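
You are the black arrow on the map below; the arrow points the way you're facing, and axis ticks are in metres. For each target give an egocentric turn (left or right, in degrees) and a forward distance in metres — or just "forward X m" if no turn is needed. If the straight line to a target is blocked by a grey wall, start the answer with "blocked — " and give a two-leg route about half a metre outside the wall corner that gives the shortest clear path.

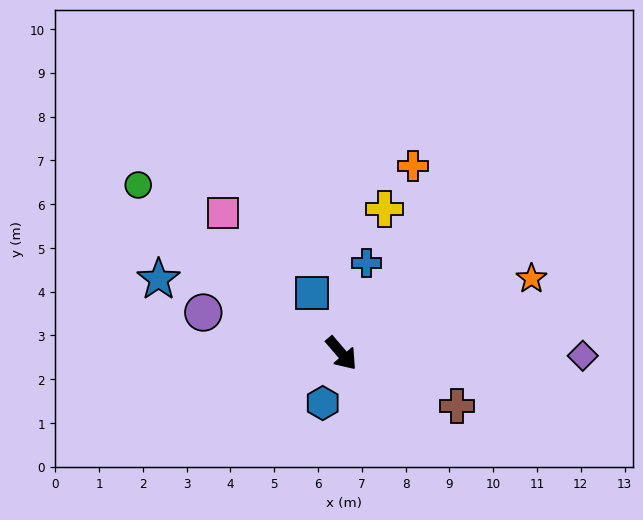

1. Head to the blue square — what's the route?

turn left 165°, forward 1.5 m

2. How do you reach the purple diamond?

turn left 49°, forward 5.5 m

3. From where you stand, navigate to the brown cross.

turn left 25°, forward 2.9 m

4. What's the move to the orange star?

turn left 71°, forward 4.7 m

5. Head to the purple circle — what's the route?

turn right 147°, forward 3.3 m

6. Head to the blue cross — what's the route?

turn left 124°, forward 2.1 m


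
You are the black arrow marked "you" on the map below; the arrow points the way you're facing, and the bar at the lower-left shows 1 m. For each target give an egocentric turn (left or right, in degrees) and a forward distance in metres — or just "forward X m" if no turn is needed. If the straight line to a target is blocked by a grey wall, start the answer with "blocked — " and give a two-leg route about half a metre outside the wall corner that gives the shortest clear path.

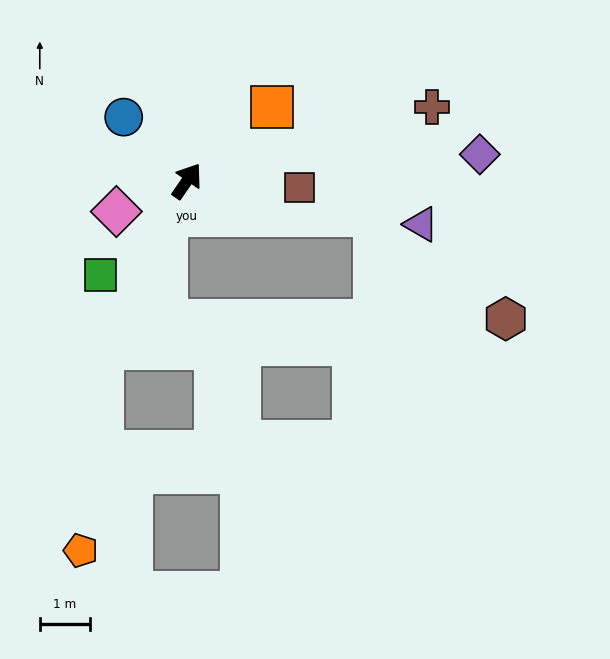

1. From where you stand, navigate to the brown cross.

turn right 39°, forward 5.1 m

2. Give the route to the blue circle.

turn left 79°, forward 1.8 m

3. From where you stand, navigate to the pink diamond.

turn left 148°, forward 1.5 m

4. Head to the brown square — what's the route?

turn right 59°, forward 2.2 m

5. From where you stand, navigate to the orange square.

turn right 14°, forward 2.2 m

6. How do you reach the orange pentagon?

blocked — turn right 172°, forward 3.7 m, then turn left 21°, forward 4.0 m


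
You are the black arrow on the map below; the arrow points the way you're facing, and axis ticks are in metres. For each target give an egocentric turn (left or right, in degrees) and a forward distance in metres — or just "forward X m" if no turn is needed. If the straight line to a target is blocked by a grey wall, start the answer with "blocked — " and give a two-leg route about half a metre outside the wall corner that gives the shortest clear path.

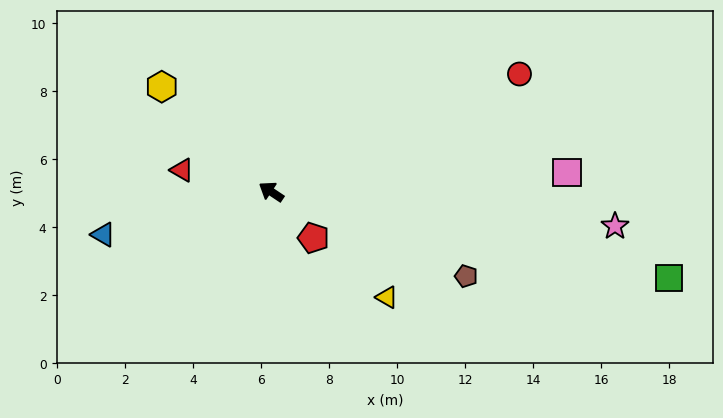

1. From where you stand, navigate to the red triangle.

turn left 20°, forward 2.7 m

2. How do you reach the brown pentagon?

turn right 170°, forward 6.3 m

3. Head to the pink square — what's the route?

turn right 143°, forward 8.7 m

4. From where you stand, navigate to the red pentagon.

turn left 166°, forward 1.8 m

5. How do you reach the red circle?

turn right 121°, forward 8.1 m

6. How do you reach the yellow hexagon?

turn right 10°, forward 4.5 m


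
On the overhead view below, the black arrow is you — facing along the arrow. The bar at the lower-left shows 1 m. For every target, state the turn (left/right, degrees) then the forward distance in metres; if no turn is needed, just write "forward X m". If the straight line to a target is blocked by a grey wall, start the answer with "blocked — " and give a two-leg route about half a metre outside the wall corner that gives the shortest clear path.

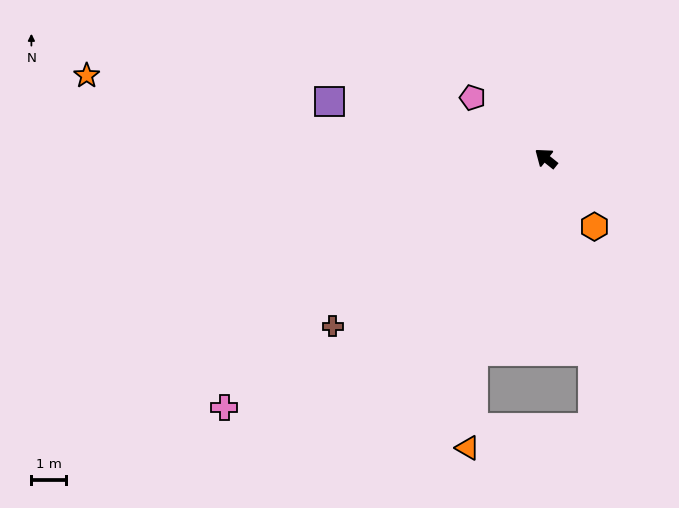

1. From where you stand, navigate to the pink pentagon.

forward 2.8 m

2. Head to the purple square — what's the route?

turn left 24°, forward 6.5 m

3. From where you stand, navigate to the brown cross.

turn left 77°, forward 7.9 m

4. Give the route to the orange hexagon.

turn left 164°, forward 2.4 m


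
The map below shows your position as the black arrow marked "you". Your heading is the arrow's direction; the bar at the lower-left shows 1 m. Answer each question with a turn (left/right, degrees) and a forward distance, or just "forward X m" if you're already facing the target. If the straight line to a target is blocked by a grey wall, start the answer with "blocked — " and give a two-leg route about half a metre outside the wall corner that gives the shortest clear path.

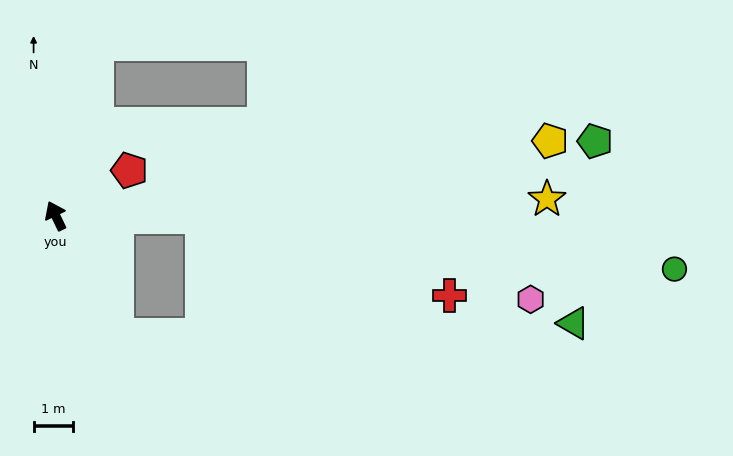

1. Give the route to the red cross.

blocked — turn right 116°, forward 3.7 m, then turn right 17°, forward 6.7 m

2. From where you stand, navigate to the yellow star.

turn right 114°, forward 12.6 m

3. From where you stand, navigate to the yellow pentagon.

turn right 107°, forward 12.8 m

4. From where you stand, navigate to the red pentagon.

turn right 84°, forward 2.2 m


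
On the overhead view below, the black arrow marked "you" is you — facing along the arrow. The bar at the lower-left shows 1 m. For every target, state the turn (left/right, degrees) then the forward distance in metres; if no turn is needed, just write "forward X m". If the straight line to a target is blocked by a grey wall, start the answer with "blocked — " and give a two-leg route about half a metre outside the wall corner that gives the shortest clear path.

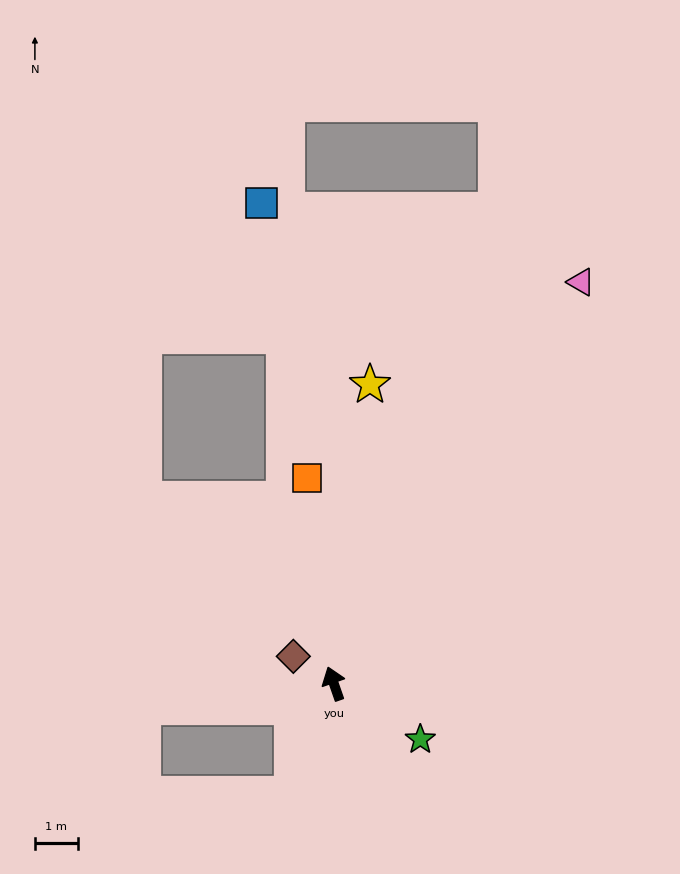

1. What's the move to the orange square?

turn right 12°, forward 4.8 m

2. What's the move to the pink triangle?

turn right 51°, forward 11.0 m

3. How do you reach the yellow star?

turn right 26°, forward 7.0 m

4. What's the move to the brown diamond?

turn left 37°, forward 1.1 m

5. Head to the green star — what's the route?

turn right 142°, forward 2.4 m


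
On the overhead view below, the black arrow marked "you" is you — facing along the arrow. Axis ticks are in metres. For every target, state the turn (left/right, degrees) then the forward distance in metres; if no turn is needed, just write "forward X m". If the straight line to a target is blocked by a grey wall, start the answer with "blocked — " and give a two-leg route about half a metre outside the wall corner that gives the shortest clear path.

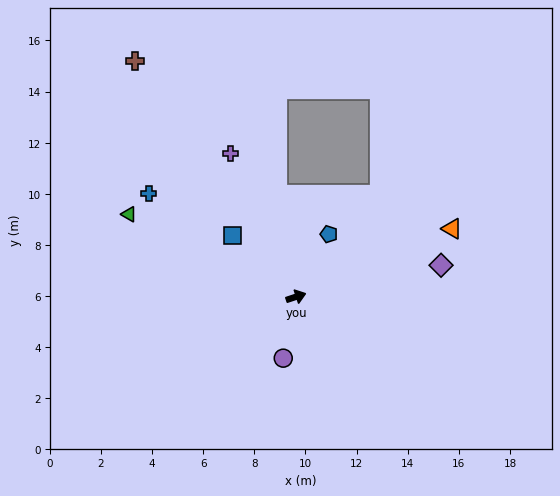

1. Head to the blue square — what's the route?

turn left 118°, forward 3.4 m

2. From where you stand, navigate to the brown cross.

turn left 106°, forward 11.2 m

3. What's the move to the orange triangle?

turn left 5°, forward 6.7 m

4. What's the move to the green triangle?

turn left 135°, forward 7.3 m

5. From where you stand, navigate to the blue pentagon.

turn left 44°, forward 2.8 m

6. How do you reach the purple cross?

turn left 96°, forward 6.2 m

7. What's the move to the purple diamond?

turn right 6°, forward 5.8 m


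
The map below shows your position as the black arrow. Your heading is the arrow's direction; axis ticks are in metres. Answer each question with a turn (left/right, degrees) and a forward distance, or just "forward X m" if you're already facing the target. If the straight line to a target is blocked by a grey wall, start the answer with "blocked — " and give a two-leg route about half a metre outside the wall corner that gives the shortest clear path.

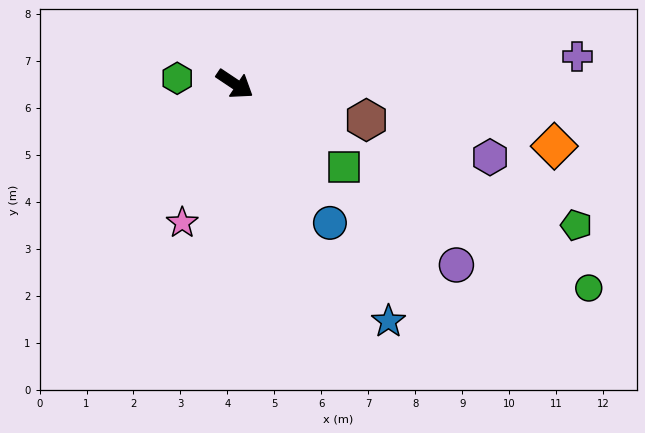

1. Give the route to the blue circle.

turn right 22°, forward 3.6 m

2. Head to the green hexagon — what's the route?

turn right 152°, forward 1.2 m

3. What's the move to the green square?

turn right 3°, forward 2.9 m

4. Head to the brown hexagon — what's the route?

turn left 18°, forward 2.9 m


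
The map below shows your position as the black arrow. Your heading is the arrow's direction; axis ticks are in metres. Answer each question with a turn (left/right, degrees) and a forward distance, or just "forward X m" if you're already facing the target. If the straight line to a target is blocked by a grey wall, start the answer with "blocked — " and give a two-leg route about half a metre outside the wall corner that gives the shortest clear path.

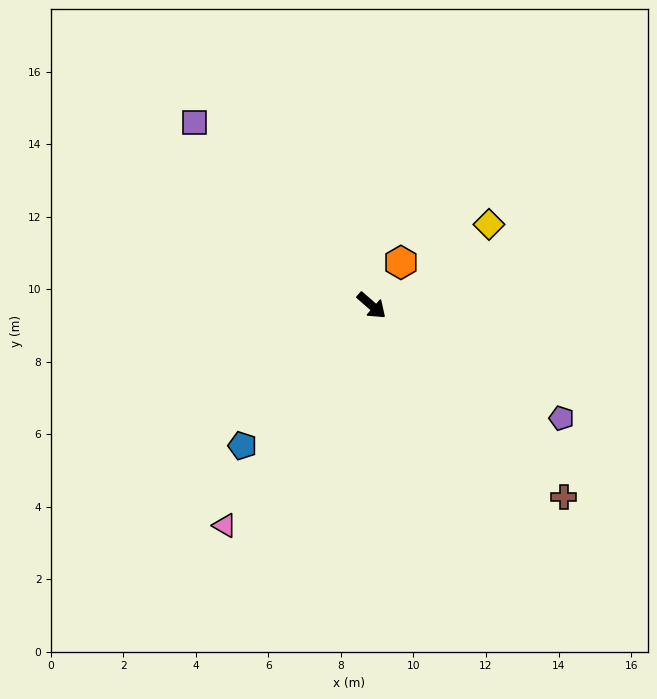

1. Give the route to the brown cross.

turn right 4°, forward 7.5 m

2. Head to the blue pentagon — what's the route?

turn right 92°, forward 5.3 m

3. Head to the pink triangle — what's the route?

turn right 83°, forward 7.3 m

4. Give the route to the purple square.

turn left 175°, forward 7.0 m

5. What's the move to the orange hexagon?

turn left 97°, forward 1.4 m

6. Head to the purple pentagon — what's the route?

turn left 10°, forward 6.1 m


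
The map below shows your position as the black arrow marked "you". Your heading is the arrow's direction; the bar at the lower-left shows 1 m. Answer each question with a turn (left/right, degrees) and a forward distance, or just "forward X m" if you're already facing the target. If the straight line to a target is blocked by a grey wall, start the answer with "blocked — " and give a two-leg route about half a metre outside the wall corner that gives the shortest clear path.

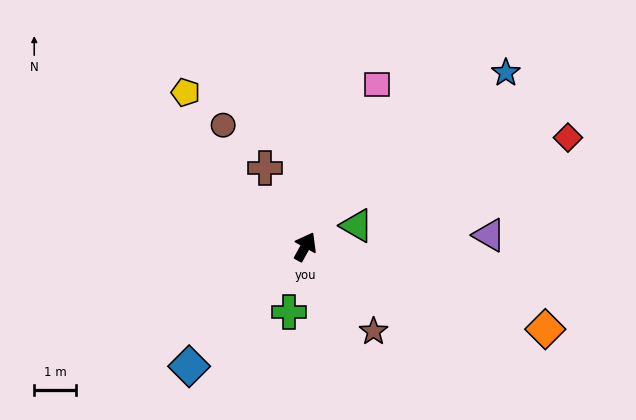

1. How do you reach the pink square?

turn left 5°, forward 4.3 m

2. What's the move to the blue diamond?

turn left 165°, forward 4.0 m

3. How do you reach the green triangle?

turn right 39°, forward 1.3 m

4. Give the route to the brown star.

turn right 112°, forward 2.6 m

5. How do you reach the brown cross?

turn left 56°, forward 2.1 m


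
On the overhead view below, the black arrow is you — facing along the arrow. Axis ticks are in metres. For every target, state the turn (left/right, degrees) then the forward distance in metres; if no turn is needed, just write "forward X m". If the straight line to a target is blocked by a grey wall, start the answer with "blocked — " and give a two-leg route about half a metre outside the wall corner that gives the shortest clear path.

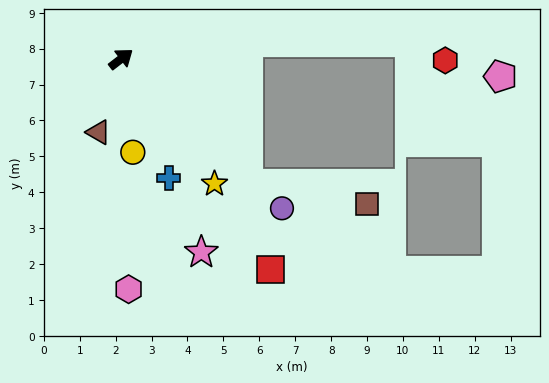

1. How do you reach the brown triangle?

turn right 145°, forward 2.1 m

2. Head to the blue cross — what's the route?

turn right 106°, forward 3.6 m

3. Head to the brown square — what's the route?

blocked — turn right 82°, forward 5.0 m, then turn left 35°, forward 3.3 m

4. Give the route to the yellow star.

turn right 91°, forward 4.3 m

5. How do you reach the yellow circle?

turn right 121°, forward 2.6 m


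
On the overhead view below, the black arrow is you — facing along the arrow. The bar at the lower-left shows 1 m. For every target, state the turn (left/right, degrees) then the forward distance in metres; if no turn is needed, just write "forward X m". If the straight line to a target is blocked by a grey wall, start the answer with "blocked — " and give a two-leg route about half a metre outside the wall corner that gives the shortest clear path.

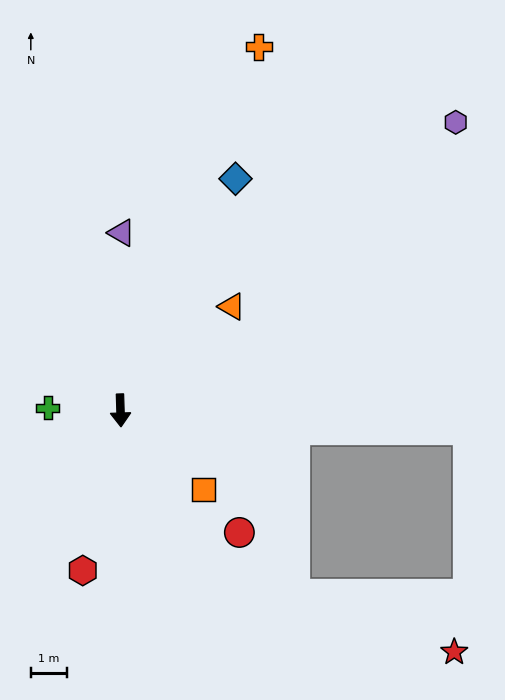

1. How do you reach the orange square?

turn left 45°, forward 3.1 m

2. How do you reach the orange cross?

turn left 157°, forward 10.6 m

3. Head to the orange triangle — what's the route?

turn left 131°, forward 4.2 m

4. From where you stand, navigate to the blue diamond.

turn left 152°, forward 7.1 m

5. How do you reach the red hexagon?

turn right 15°, forward 4.5 m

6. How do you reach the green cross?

turn right 94°, forward 2.0 m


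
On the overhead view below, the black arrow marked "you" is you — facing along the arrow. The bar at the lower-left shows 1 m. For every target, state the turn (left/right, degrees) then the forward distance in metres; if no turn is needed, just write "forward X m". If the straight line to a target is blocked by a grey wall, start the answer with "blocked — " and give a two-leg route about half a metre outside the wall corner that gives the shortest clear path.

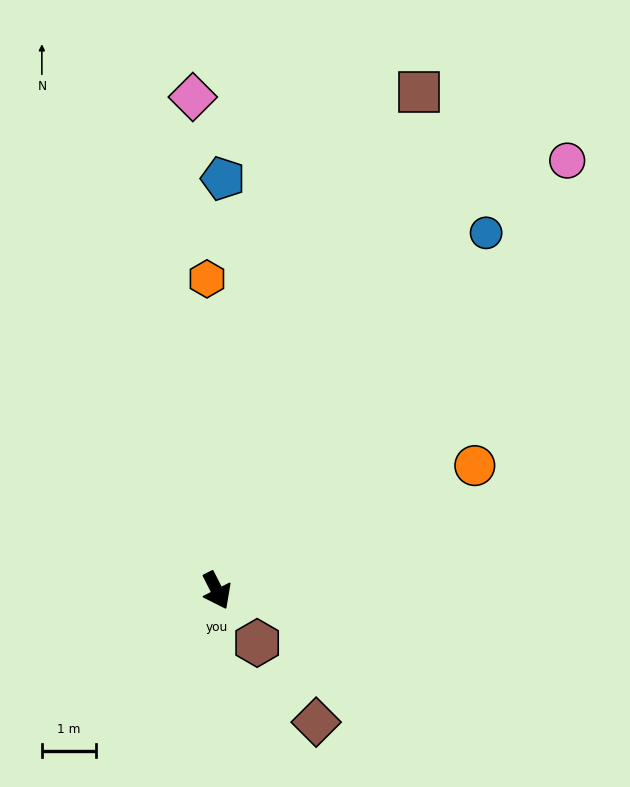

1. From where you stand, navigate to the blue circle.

turn left 116°, forward 8.3 m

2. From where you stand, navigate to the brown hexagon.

turn left 11°, forward 1.2 m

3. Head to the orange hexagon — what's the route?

turn left 155°, forward 5.8 m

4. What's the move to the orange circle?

turn left 89°, forward 5.3 m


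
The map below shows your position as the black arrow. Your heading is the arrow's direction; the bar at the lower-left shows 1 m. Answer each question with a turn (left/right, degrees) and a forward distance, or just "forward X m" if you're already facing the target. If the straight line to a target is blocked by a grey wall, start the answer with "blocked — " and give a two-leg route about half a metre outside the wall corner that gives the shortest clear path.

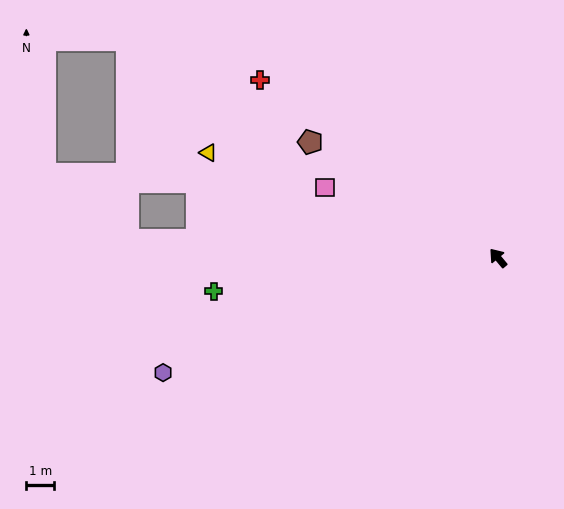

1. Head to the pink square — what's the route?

turn left 28°, forward 6.7 m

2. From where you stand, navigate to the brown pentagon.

turn left 18°, forward 7.9 m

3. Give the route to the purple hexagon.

turn left 69°, forward 12.6 m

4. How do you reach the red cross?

turn left 13°, forward 10.6 m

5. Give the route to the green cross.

turn left 57°, forward 10.2 m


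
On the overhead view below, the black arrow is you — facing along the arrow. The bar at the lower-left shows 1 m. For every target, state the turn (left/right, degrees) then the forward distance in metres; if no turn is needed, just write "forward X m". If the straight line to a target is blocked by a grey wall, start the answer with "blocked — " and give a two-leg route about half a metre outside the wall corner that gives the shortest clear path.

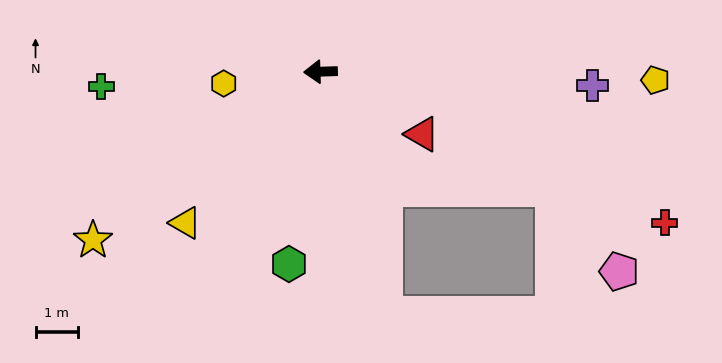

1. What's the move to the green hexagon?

turn left 79°, forward 4.6 m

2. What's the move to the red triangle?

turn left 147°, forward 2.8 m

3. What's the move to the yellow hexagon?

turn left 5°, forward 2.3 m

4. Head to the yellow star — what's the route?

turn left 35°, forward 6.7 m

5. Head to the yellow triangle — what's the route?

turn left 46°, forward 4.8 m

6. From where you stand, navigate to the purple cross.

turn left 175°, forward 6.5 m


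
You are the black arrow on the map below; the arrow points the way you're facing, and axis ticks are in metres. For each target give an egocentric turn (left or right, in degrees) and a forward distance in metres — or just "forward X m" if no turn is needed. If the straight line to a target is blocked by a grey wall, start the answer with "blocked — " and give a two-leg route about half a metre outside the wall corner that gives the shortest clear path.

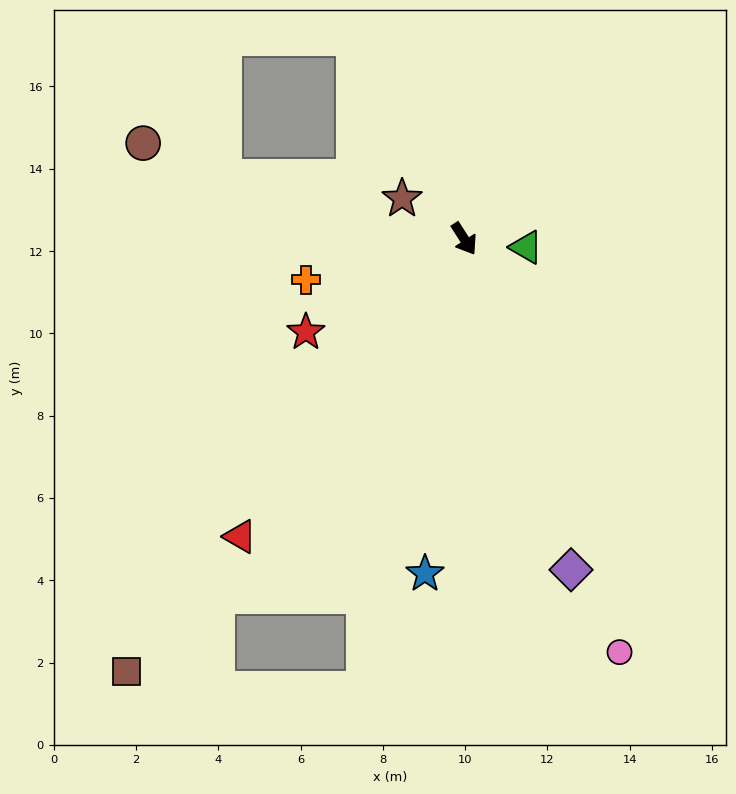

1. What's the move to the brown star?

turn right 156°, forward 1.8 m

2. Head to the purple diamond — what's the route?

turn right 15°, forward 8.5 m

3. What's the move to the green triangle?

turn left 50°, forward 1.5 m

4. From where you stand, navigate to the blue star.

turn right 39°, forward 8.2 m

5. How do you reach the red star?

turn right 92°, forward 4.5 m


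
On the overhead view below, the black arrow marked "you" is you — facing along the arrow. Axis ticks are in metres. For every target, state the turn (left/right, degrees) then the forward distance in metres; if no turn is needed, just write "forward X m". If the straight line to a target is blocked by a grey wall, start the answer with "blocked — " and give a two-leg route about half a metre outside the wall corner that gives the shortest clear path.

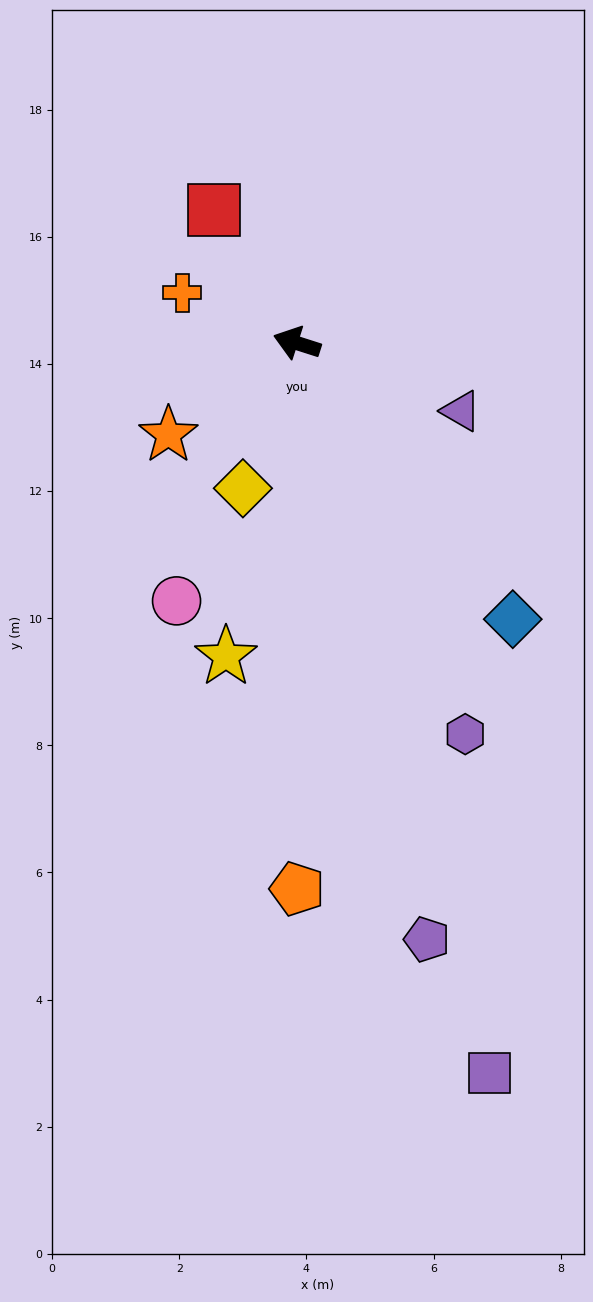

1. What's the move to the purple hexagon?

turn left 131°, forward 6.7 m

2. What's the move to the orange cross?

turn right 6°, forward 2.0 m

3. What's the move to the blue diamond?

turn left 146°, forward 5.5 m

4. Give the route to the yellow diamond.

turn left 87°, forward 2.4 m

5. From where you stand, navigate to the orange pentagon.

turn left 108°, forward 8.6 m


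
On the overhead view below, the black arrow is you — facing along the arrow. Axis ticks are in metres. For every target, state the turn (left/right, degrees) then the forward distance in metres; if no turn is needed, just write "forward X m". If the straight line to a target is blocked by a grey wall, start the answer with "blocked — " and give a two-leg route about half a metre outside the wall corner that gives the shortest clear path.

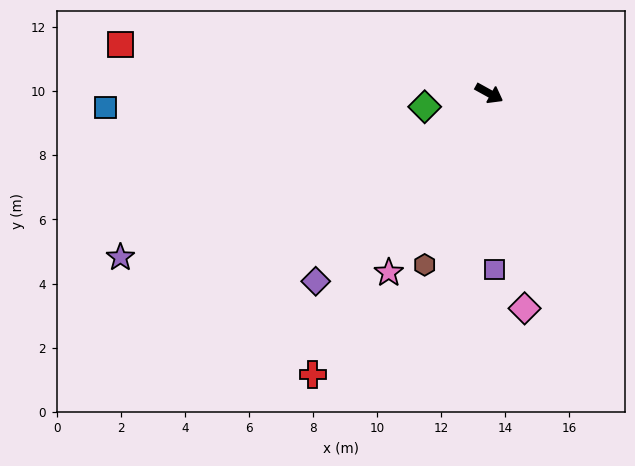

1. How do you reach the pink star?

turn right 90°, forward 6.4 m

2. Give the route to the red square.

turn right 159°, forward 11.6 m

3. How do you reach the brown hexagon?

turn right 82°, forward 5.7 m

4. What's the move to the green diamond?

turn right 139°, forward 2.1 m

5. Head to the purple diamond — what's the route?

turn right 104°, forward 8.0 m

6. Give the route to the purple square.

turn right 59°, forward 5.5 m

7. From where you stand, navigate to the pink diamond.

turn right 52°, forward 6.8 m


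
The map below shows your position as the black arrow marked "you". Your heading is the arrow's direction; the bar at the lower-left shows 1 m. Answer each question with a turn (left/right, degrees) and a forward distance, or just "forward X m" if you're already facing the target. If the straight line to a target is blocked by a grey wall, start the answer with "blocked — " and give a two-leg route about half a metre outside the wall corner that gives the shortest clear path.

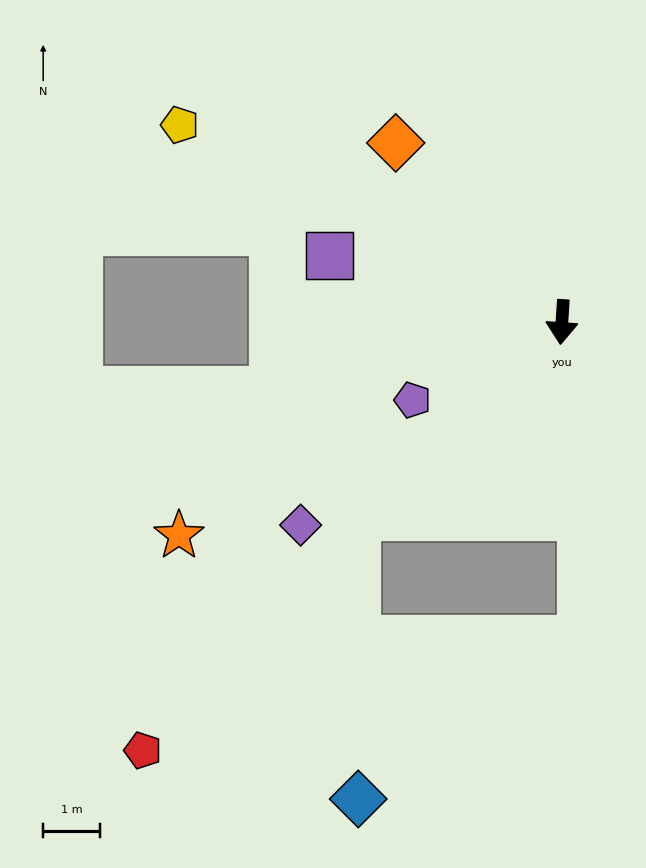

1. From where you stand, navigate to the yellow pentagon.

turn right 114°, forward 7.5 m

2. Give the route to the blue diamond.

blocked — turn right 43°, forward 5.0 m, then turn left 47°, forward 5.0 m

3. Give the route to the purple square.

turn right 102°, forward 4.2 m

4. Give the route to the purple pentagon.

turn right 59°, forward 3.0 m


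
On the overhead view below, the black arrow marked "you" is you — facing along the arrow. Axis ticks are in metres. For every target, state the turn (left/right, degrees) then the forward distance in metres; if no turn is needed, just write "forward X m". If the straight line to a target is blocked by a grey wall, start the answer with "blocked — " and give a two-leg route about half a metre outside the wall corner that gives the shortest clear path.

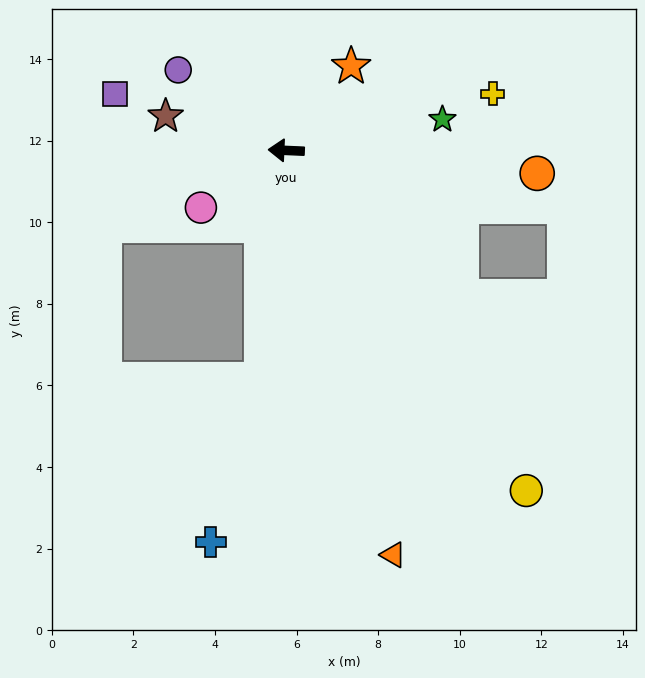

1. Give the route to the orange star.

turn right 125°, forward 2.6 m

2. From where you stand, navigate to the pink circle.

turn left 36°, forward 2.5 m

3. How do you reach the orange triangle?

turn left 107°, forward 10.3 m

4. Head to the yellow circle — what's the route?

turn left 128°, forward 10.2 m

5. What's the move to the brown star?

turn right 13°, forward 3.1 m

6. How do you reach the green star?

turn right 166°, forward 3.9 m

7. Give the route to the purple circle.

turn right 34°, forward 3.3 m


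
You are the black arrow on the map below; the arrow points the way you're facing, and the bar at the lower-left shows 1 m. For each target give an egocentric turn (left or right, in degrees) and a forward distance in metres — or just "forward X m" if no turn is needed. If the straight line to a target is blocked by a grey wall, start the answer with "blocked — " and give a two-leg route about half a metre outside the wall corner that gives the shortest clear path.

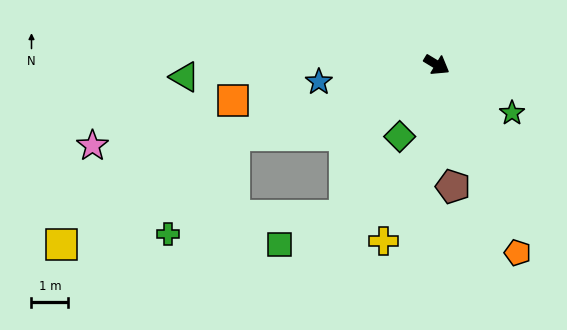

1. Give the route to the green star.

forward 2.4 m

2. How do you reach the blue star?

turn right 141°, forward 3.2 m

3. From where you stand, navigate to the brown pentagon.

turn right 51°, forward 3.3 m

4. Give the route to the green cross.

blocked — turn right 130°, forward 5.8 m, then turn left 37°, forward 3.2 m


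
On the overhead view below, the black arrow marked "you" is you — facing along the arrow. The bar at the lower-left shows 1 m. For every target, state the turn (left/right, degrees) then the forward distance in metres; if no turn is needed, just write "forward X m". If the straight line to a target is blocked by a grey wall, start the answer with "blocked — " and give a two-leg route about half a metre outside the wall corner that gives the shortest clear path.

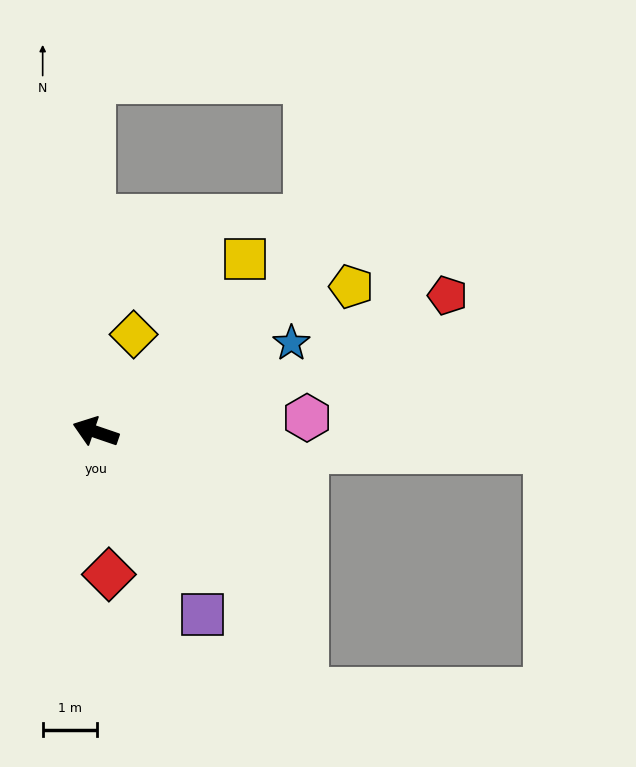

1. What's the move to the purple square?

turn left 139°, forward 3.9 m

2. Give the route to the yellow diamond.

turn right 92°, forward 1.9 m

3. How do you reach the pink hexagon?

turn right 157°, forward 3.9 m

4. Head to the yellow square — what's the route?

turn right 112°, forward 4.2 m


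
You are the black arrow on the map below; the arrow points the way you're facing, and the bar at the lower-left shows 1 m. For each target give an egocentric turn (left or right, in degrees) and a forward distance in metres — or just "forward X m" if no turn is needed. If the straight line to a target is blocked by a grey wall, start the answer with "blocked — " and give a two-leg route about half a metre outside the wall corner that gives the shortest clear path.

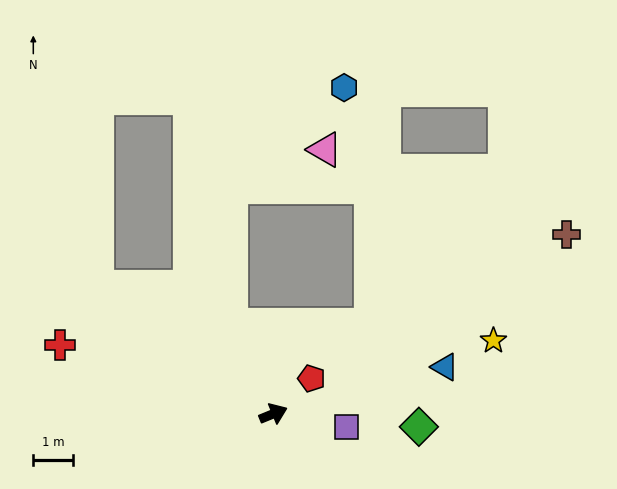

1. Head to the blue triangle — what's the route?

turn right 7°, forward 4.4 m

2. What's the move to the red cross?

turn left 140°, forward 5.6 m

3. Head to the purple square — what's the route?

turn right 33°, forward 1.9 m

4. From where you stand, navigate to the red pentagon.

turn left 20°, forward 1.3 m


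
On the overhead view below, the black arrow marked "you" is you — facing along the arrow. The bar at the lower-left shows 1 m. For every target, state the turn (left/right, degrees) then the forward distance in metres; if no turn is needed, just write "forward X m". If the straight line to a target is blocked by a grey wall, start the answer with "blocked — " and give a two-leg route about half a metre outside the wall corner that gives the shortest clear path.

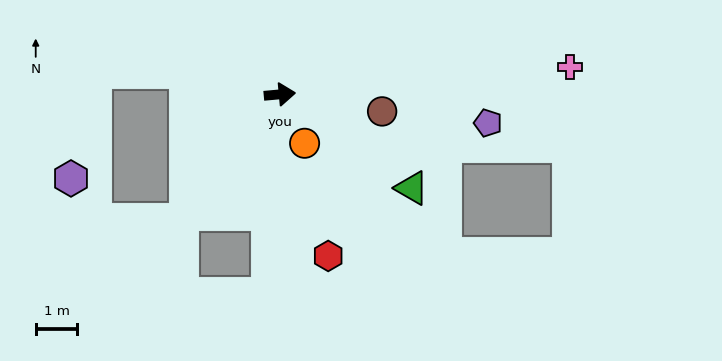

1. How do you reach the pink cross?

forward 7.0 m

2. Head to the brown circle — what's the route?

turn right 15°, forward 2.5 m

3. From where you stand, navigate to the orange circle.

turn right 68°, forward 1.3 m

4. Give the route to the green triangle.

turn right 41°, forward 3.9 m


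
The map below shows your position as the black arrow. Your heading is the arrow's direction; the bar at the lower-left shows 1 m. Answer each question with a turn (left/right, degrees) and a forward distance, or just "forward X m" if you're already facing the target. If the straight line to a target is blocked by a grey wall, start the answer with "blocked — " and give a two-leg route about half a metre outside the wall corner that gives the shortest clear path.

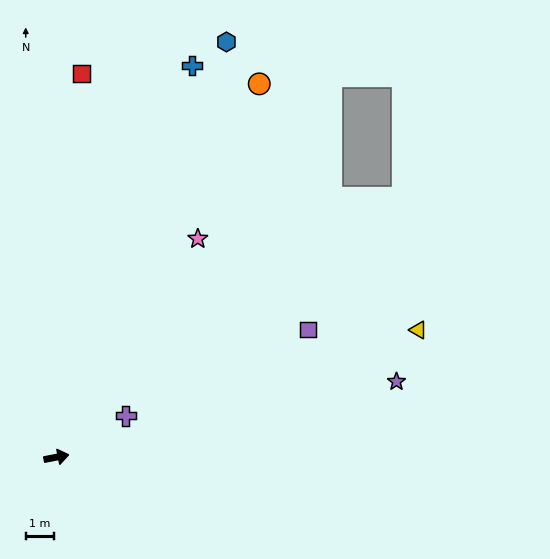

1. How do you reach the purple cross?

turn left 20°, forward 2.9 m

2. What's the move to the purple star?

forward 12.4 m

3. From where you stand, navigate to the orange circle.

turn left 50°, forward 15.2 m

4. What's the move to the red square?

turn left 75°, forward 13.7 m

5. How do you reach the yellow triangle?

turn left 8°, forward 13.7 m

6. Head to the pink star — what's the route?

turn left 46°, forward 9.3 m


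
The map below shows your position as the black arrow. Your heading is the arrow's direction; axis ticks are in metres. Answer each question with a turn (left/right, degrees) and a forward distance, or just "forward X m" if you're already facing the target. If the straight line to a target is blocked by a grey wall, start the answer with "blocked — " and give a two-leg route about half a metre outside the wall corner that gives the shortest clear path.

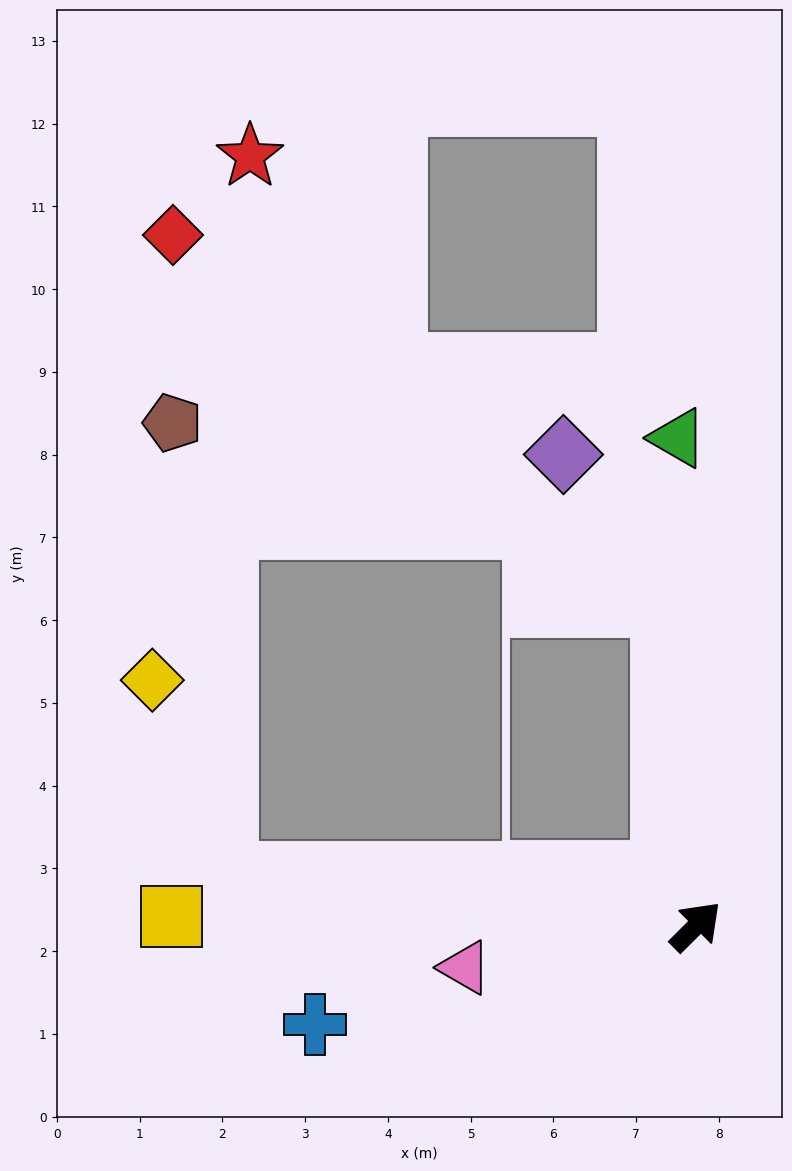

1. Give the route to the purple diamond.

blocked — turn left 50°, forward 3.9 m, then turn left 30°, forward 2.2 m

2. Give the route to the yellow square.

turn left 134°, forward 6.3 m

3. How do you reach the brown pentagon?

blocked — turn left 129°, forward 5.8 m, then turn right 78°, forward 5.5 m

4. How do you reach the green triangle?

turn left 47°, forward 5.9 m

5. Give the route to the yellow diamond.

blocked — turn left 129°, forward 5.8 m, then turn right 64°, forward 2.5 m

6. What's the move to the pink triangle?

turn left 145°, forward 2.8 m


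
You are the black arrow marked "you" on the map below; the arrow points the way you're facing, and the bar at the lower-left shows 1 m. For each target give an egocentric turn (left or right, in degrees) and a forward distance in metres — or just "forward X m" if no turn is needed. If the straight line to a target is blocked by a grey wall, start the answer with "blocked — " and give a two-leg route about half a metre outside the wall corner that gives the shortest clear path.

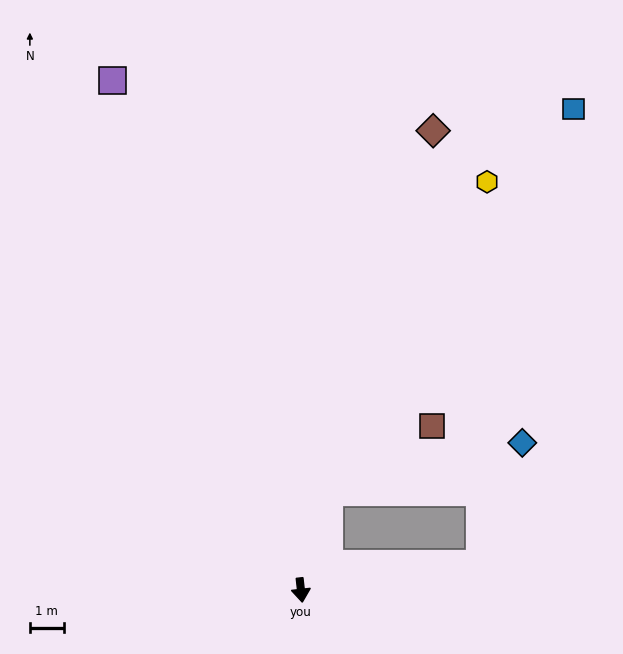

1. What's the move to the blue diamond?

blocked — turn left 158°, forward 3.0 m, then turn right 60°, forward 5.9 m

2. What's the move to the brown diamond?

turn left 158°, forward 14.1 m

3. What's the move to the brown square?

blocked — turn left 158°, forward 3.0 m, then turn right 42°, forward 3.6 m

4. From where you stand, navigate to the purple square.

turn right 166°, forward 16.0 m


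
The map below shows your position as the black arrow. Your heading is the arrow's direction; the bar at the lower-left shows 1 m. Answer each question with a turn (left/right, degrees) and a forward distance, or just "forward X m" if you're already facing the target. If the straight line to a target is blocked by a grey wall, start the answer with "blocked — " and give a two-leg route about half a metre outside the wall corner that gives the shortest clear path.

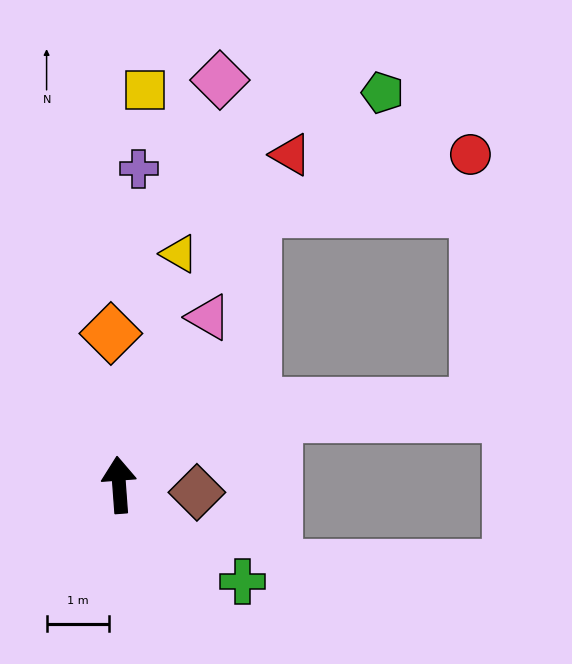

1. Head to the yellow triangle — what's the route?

turn right 19°, forward 3.8 m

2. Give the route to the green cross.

turn right 132°, forward 2.5 m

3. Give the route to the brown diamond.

turn right 100°, forward 1.2 m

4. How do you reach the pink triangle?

turn right 32°, forward 3.0 m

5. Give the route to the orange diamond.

forward 2.4 m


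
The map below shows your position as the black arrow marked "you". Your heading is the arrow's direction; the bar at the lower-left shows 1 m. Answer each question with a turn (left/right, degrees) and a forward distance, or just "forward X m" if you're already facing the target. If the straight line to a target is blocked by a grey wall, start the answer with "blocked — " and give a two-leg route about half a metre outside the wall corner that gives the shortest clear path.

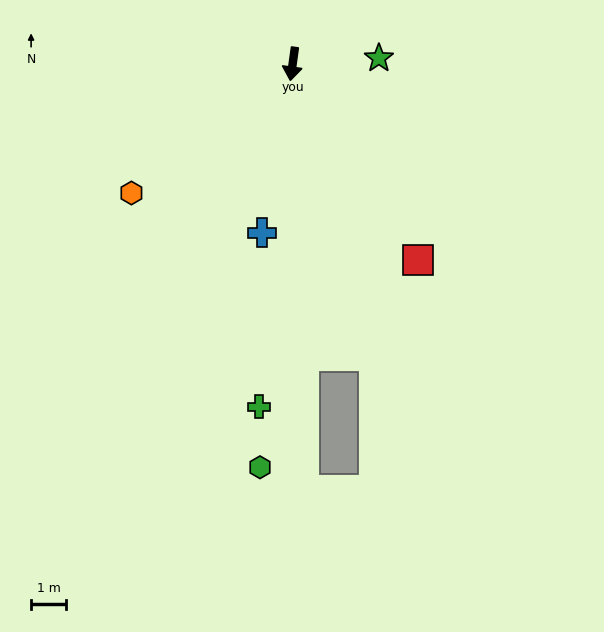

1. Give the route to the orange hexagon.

turn right 43°, forward 5.8 m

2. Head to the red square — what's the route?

turn left 41°, forward 6.6 m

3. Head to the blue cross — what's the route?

turn right 2°, forward 4.9 m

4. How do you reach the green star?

turn left 102°, forward 2.4 m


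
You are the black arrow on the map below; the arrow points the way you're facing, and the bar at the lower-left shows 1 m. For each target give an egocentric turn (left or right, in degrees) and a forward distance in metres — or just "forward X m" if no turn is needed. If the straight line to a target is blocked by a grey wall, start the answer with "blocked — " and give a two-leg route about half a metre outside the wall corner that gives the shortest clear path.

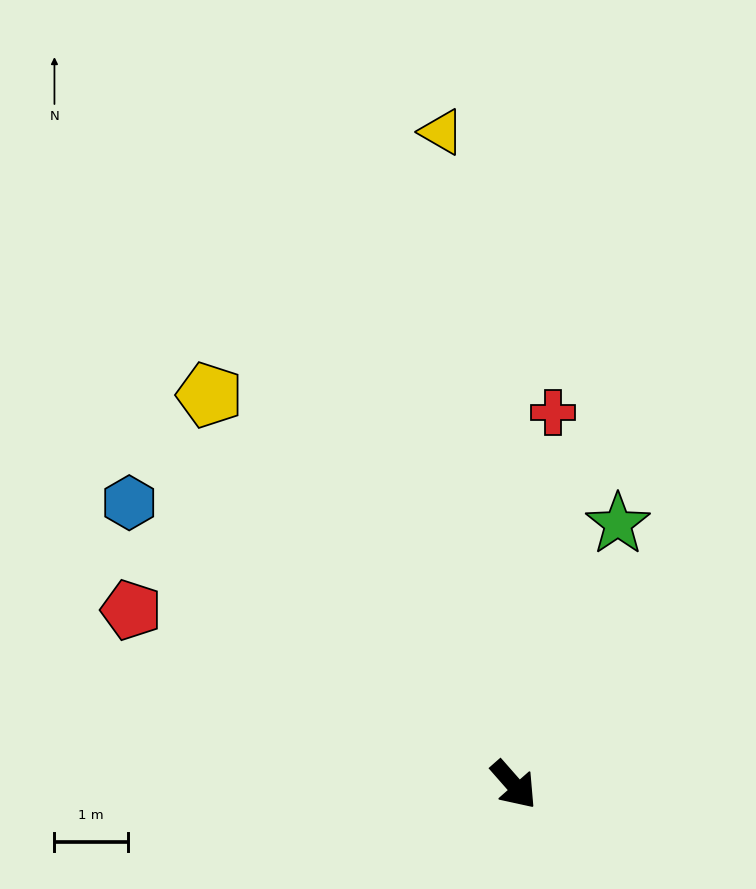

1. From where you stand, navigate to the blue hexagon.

turn right 168°, forward 6.5 m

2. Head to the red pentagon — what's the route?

turn right 156°, forward 5.8 m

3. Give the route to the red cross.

turn left 133°, forward 5.1 m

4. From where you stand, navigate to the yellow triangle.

turn left 145°, forward 9.0 m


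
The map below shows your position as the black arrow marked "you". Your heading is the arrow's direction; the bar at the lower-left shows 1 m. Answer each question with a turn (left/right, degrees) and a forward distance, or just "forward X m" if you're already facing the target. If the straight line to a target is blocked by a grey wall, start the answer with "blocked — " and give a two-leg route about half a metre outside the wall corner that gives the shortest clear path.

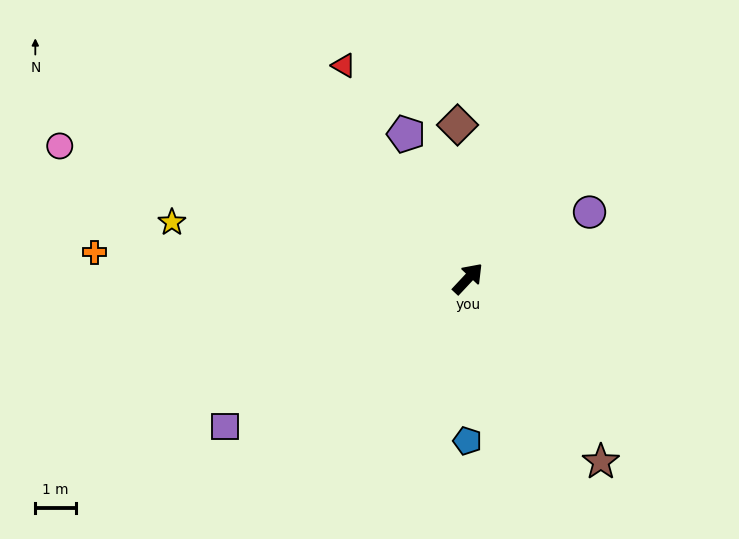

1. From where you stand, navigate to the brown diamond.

turn left 47°, forward 3.8 m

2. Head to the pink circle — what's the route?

turn left 115°, forward 10.6 m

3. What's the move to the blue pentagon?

turn right 137°, forward 4.0 m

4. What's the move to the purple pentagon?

turn left 66°, forward 3.9 m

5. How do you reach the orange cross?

turn left 129°, forward 9.2 m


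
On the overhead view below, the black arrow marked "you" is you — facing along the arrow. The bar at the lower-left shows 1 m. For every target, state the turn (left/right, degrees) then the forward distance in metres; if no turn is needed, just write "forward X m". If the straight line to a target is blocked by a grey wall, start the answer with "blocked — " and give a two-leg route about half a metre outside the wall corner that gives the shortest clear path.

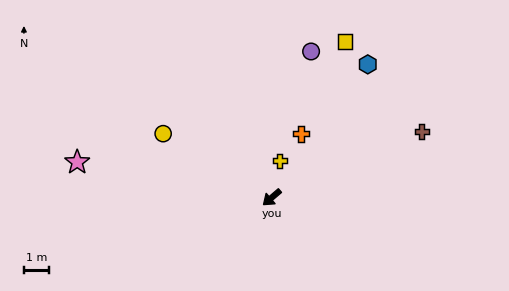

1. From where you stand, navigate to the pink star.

turn right 51°, forward 7.9 m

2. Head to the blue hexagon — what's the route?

turn right 166°, forward 6.5 m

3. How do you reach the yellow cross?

turn right 143°, forward 1.5 m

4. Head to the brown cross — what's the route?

turn left 163°, forward 6.5 m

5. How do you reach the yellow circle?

turn right 71°, forward 5.0 m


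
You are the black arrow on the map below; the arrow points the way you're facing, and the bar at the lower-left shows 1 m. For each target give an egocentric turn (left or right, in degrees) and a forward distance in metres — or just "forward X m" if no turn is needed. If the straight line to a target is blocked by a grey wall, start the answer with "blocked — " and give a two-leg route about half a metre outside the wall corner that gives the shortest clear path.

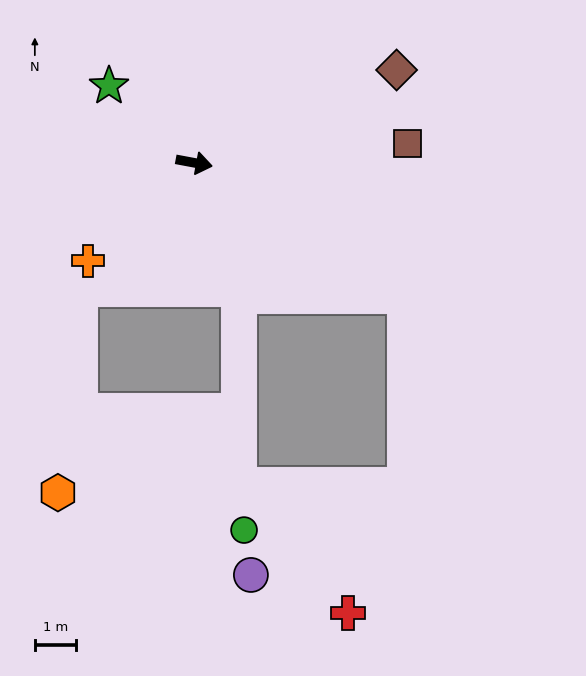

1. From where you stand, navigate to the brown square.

turn left 16°, forward 5.3 m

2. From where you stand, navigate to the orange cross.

turn right 127°, forward 3.6 m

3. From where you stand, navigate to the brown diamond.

turn left 35°, forward 5.5 m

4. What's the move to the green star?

turn left 148°, forward 2.8 m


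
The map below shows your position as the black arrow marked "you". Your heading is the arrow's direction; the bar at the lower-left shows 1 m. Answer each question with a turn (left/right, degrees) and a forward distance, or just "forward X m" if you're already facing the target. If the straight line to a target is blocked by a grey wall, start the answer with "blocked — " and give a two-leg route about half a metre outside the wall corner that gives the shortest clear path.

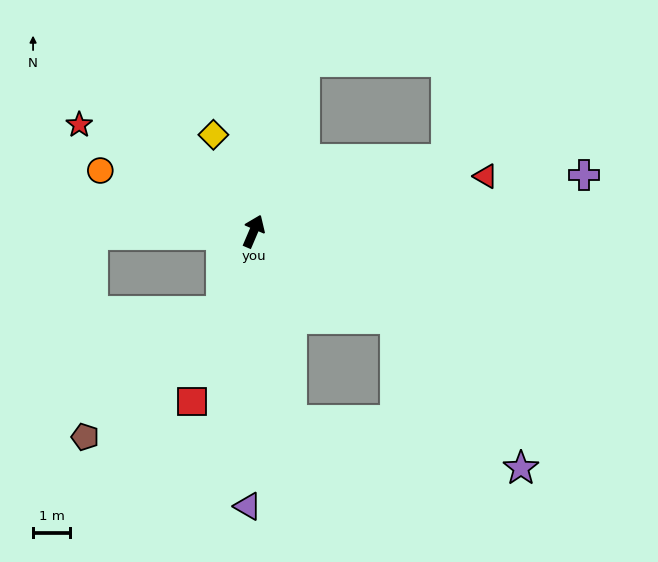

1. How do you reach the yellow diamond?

turn left 46°, forward 2.8 m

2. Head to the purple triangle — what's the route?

turn right 158°, forward 7.4 m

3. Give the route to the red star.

turn left 82°, forward 5.5 m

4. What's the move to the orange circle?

turn left 92°, forward 4.4 m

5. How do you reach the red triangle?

turn right 54°, forward 6.4 m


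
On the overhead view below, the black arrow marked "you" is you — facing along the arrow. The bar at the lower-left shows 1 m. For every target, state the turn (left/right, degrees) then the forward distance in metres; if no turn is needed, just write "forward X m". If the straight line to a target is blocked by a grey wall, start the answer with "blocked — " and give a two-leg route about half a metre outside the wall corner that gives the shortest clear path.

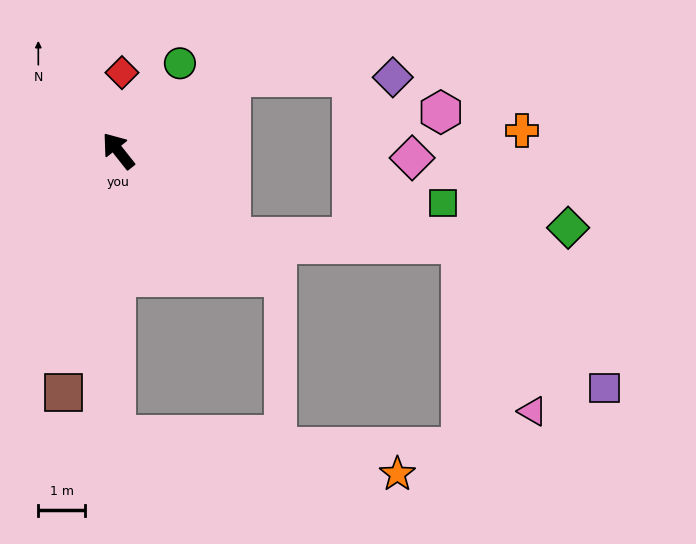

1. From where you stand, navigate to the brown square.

turn left 129°, forward 5.3 m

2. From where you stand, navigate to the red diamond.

turn right 41°, forward 1.7 m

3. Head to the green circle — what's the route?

turn right 74°, forward 2.3 m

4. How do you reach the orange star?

blocked — turn left 141°, forward 6.0 m, then turn left 83°, forward 6.0 m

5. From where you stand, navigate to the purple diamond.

blocked — turn right 95°, forward 2.9 m, then turn right 34°, forward 3.4 m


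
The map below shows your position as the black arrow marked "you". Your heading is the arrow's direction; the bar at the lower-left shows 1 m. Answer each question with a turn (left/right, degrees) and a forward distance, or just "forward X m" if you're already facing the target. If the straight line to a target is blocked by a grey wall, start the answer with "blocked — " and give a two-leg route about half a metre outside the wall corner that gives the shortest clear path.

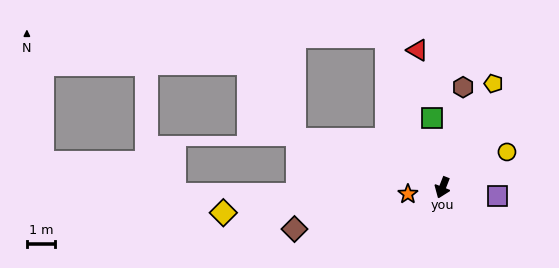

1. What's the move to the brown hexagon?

turn right 170°, forward 3.7 m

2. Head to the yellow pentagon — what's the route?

turn left 175°, forward 4.2 m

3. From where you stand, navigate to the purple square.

turn left 103°, forward 2.0 m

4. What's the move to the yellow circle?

turn left 140°, forward 2.7 m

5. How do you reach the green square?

turn right 150°, forward 2.5 m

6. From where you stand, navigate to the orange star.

turn right 58°, forward 1.3 m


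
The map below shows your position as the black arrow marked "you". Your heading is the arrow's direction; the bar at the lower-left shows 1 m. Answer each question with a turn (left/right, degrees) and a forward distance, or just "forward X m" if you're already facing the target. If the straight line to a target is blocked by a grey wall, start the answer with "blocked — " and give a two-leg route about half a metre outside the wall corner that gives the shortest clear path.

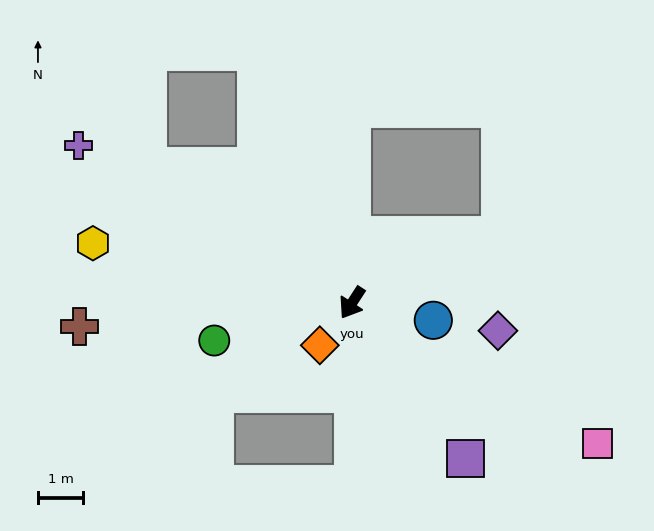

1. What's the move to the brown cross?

turn right 52°, forward 6.0 m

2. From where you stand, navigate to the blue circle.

turn left 111°, forward 1.8 m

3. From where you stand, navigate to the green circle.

turn right 42°, forward 3.1 m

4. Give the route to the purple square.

turn left 69°, forward 4.2 m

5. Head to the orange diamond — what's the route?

turn right 4°, forward 1.2 m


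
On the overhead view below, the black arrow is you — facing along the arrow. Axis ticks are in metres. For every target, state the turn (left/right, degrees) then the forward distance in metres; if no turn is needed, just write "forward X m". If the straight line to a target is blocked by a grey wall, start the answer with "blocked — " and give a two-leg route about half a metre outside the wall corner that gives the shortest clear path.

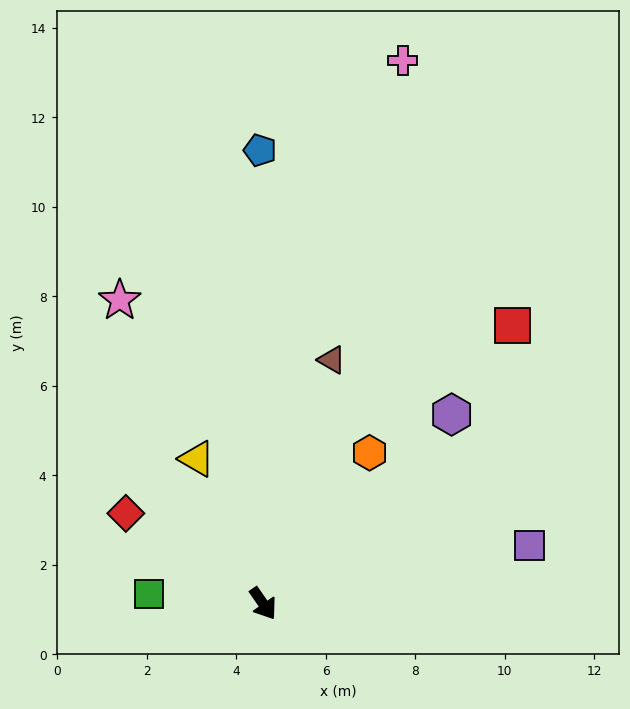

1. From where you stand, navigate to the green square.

turn right 129°, forward 2.6 m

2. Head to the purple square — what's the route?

turn left 68°, forward 6.1 m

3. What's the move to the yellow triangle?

turn left 170°, forward 3.6 m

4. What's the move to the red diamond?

turn right 158°, forward 3.7 m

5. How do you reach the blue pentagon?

turn left 146°, forward 10.1 m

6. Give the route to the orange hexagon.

turn left 110°, forward 4.1 m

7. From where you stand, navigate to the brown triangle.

turn left 130°, forward 5.7 m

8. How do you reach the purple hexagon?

turn left 100°, forward 6.0 m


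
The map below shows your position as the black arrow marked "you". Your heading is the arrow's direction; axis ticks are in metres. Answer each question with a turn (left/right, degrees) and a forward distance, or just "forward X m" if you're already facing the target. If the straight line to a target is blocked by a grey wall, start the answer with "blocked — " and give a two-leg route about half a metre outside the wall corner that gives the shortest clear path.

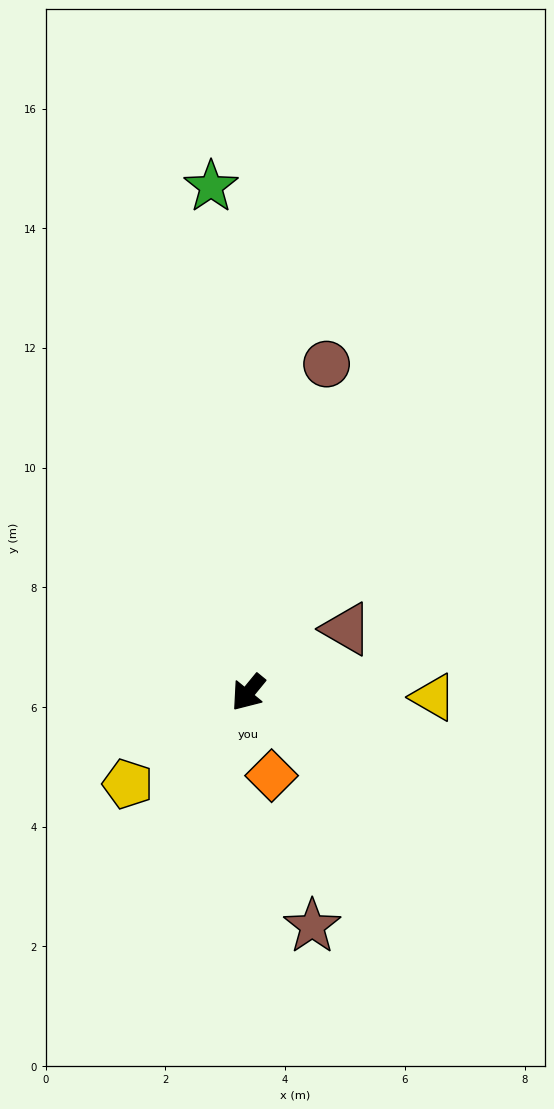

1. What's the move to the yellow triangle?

turn left 128°, forward 3.1 m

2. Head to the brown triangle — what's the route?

turn left 162°, forward 2.0 m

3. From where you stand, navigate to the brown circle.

turn right 154°, forward 5.6 m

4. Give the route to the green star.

turn right 136°, forward 8.5 m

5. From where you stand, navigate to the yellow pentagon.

turn right 13°, forward 2.5 m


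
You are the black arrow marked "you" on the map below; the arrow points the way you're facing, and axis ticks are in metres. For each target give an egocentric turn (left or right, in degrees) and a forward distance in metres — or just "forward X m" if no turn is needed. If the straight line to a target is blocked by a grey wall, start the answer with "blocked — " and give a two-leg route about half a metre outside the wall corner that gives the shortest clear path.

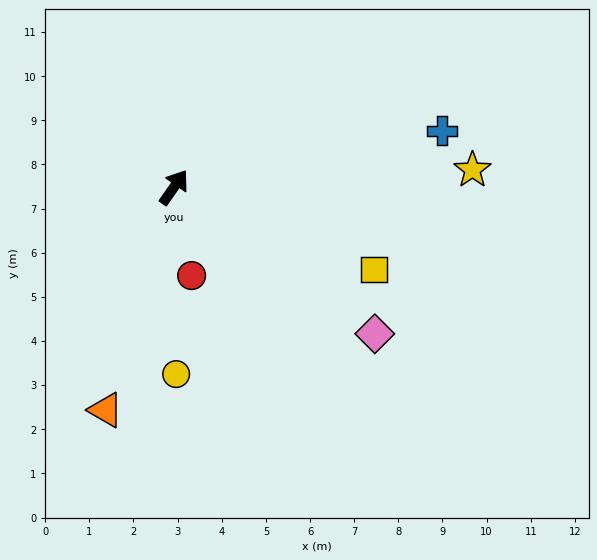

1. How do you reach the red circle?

turn right 134°, forward 2.0 m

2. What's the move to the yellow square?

turn right 77°, forward 4.9 m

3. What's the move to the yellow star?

turn right 52°, forward 6.8 m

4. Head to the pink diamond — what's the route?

turn right 91°, forward 5.6 m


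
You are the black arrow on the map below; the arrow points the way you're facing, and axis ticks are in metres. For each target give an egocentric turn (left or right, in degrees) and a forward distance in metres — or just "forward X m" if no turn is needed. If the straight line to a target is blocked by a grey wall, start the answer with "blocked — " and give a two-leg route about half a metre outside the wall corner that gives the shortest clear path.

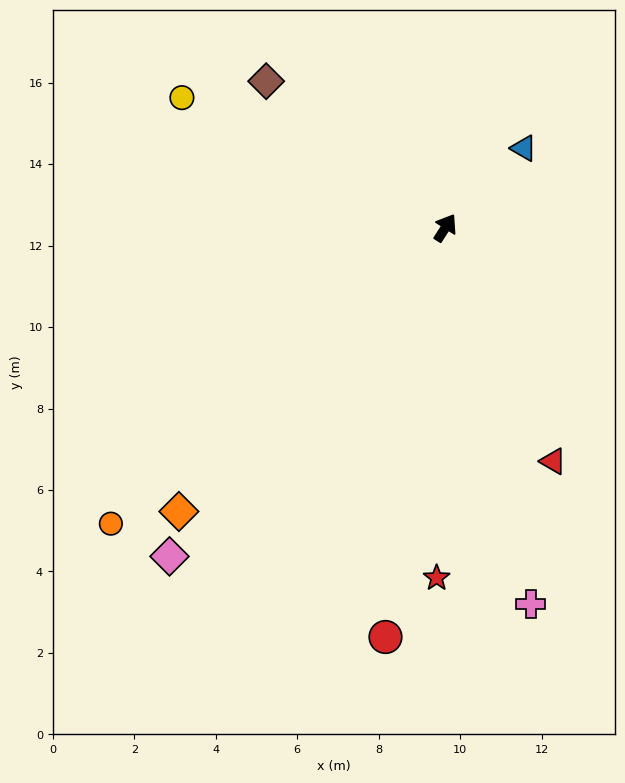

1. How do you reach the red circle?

turn right 156°, forward 10.2 m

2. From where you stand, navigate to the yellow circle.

turn left 96°, forward 7.2 m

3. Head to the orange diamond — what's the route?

turn left 169°, forward 9.6 m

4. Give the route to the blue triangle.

turn right 12°, forward 2.7 m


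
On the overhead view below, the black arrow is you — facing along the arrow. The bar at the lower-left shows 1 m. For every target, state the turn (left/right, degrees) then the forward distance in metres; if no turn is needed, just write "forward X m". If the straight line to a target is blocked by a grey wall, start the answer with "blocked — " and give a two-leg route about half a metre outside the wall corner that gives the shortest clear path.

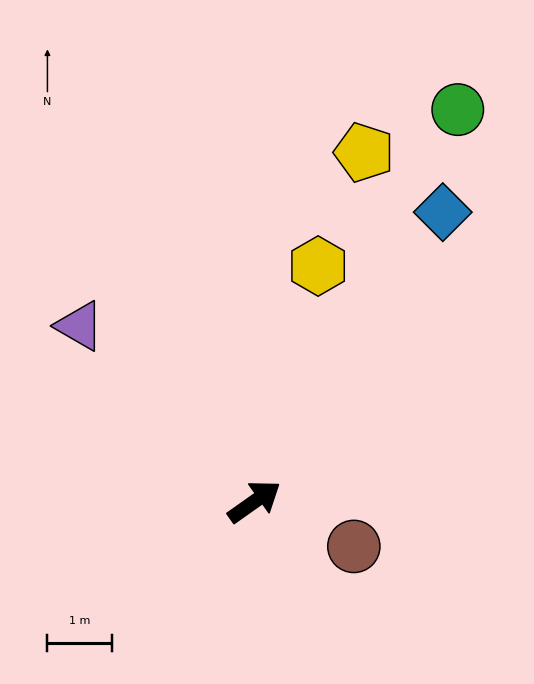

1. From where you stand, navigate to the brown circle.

turn right 60°, forward 1.7 m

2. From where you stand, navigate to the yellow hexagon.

turn left 40°, forward 3.8 m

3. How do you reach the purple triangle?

turn left 100°, forward 3.9 m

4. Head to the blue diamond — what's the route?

turn left 22°, forward 5.4 m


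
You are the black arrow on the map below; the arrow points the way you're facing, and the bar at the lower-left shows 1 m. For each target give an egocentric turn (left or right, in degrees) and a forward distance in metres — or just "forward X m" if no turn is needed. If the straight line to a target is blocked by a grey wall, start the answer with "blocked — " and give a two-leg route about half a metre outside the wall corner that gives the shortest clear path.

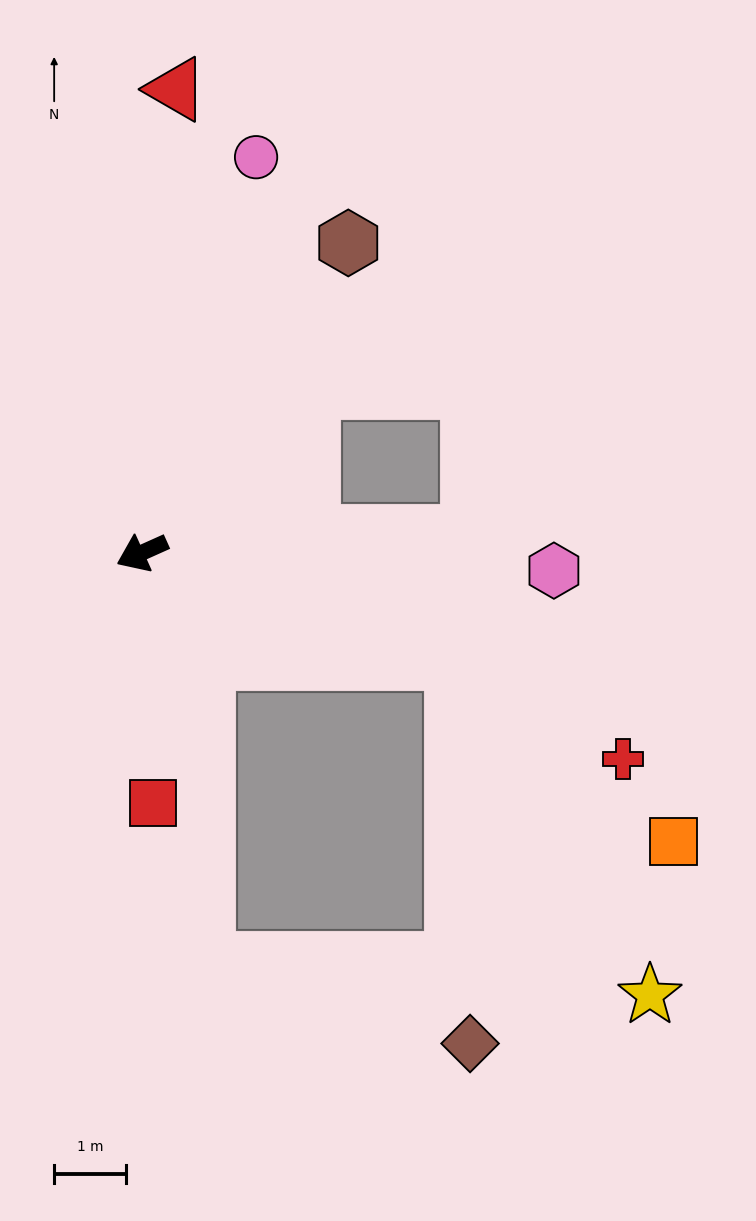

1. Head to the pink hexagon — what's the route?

turn left 153°, forward 5.7 m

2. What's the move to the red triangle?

turn right 118°, forward 6.5 m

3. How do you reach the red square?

turn left 68°, forward 3.5 m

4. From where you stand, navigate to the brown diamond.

blocked — turn left 137°, forward 4.6 m, then turn right 69°, forward 5.3 m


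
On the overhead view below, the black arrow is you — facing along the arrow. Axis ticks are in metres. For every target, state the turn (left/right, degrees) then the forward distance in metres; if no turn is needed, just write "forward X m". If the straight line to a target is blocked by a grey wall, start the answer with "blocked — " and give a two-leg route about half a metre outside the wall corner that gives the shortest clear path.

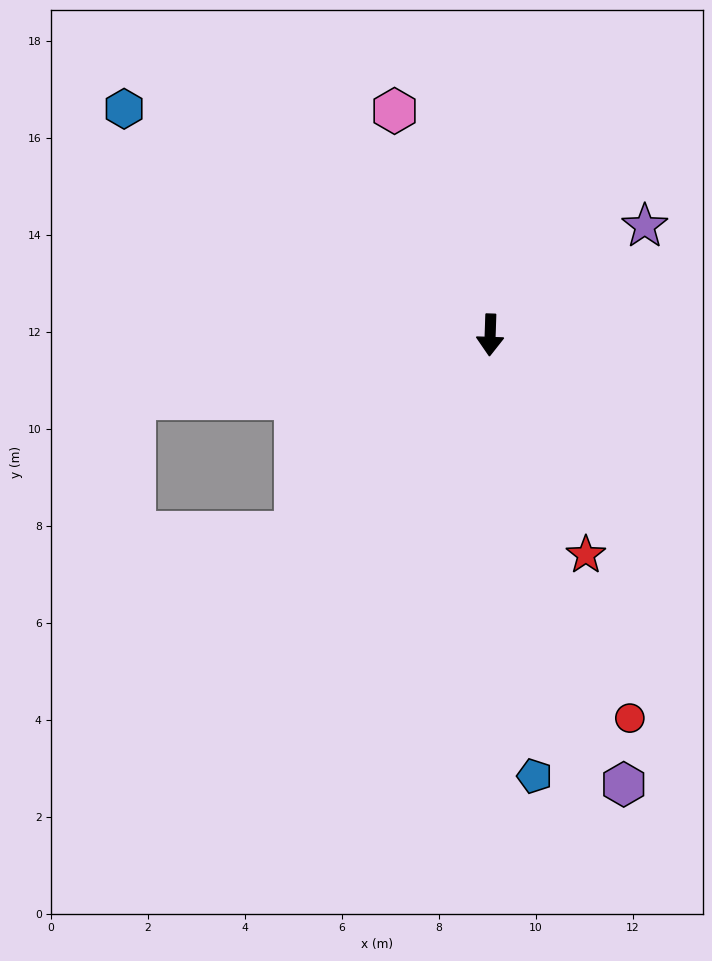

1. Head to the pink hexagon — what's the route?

turn right 155°, forward 5.0 m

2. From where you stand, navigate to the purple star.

turn left 127°, forward 3.9 m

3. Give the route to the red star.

turn left 25°, forward 4.9 m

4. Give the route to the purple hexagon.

turn left 18°, forward 9.7 m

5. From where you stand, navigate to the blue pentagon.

turn left 8°, forward 9.1 m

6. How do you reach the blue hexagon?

turn right 120°, forward 8.9 m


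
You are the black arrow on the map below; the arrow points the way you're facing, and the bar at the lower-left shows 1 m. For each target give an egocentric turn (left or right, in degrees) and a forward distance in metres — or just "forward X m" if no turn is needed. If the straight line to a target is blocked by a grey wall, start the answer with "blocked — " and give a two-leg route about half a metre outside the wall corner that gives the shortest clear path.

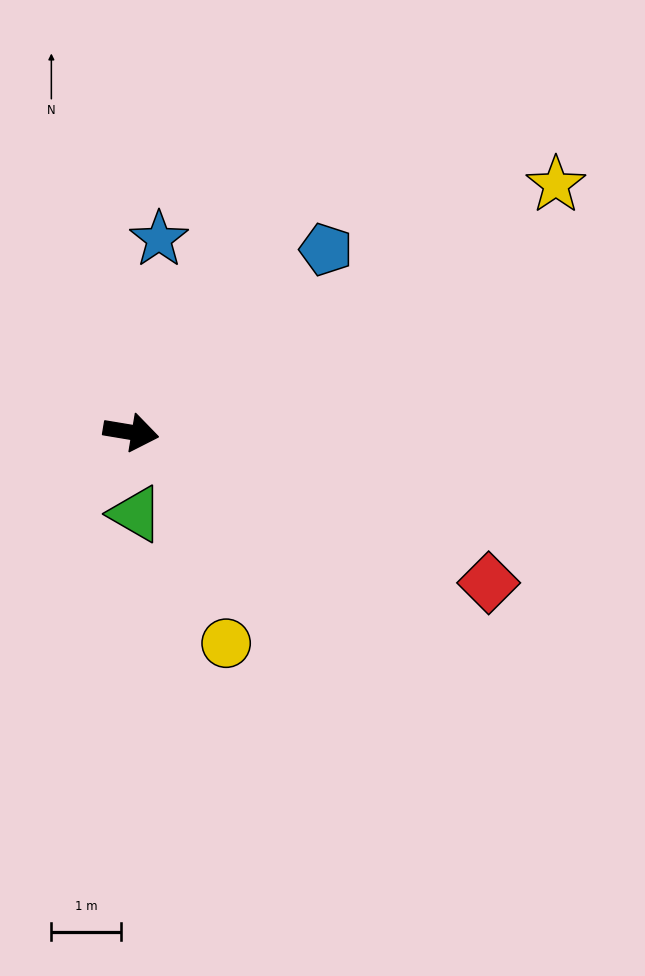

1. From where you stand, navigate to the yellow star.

turn left 40°, forward 7.0 m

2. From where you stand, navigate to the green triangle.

turn right 77°, forward 1.2 m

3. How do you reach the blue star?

turn left 91°, forward 2.8 m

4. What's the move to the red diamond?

turn right 13°, forward 5.5 m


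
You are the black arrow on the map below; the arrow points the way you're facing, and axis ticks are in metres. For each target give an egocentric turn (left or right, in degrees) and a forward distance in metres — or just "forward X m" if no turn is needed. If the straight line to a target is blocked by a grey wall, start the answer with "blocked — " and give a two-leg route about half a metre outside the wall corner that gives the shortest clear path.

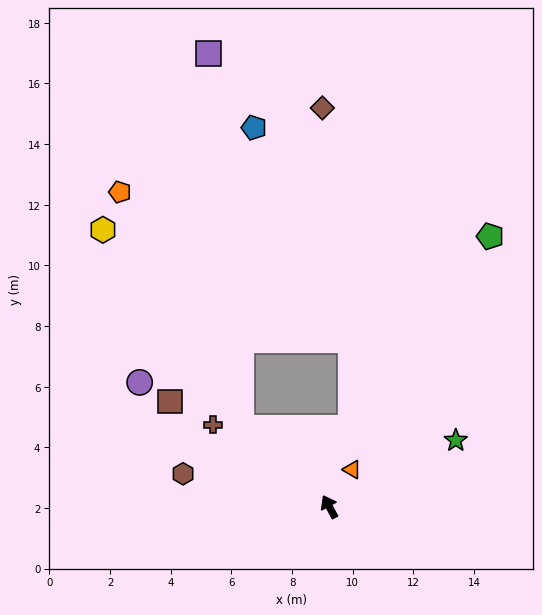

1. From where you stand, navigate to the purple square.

blocked — turn left 20°, forward 3.9 m, then turn right 43°, forward 12.4 m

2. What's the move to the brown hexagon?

turn left 49°, forward 4.9 m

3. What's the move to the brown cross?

turn left 26°, forward 4.7 m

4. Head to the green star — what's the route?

turn right 91°, forward 4.7 m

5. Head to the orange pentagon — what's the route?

blocked — turn left 20°, forward 3.9 m, then turn right 21°, forward 8.7 m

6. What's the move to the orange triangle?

turn right 60°, forward 1.4 m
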